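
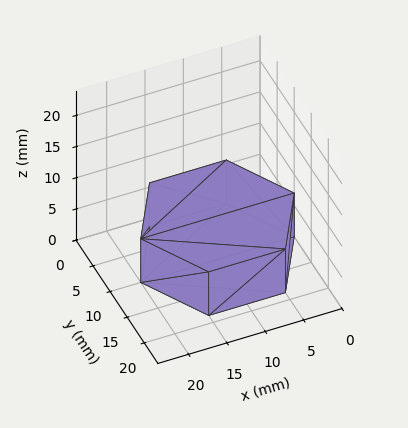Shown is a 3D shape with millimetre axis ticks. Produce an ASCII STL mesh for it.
Reading the render: the shape is a regular 6-sided prism (a cylinder approximated with 6 flat sides), circumscribed radius ≈ 10 mm, height ≈ 7 mm (dimensions read to the nearest mm from the axis ticks). For the STL, each face is triangulated and given an outward normal.

solid part
  facet normal 0.0000 0.0000 -1.0000
    outer loop
      vertex 5.000 18.660 0.000
      vertex 15.000 18.660 0.000
      vertex 20.000 10.000 0.000
    endloop
  endfacet
  facet normal 0.0000 0.0000 -1.0000
    outer loop
      vertex 0.000 10.000 0.000
      vertex 5.000 18.660 0.000
      vertex 20.000 10.000 0.000
    endloop
  endfacet
  facet normal 0.0000 0.0000 -1.0000
    outer loop
      vertex 5.000 1.340 0.000
      vertex 0.000 10.000 0.000
      vertex 20.000 10.000 0.000
    endloop
  endfacet
  facet normal 0.0000 0.0000 -1.0000
    outer loop
      vertex 15.000 1.340 0.000
      vertex 5.000 1.340 0.000
      vertex 20.000 10.000 0.000
    endloop
  endfacet
  facet normal 0.0000 0.0000 1.0000
    outer loop
      vertex 20.000 10.000 7.000
      vertex 15.000 18.660 7.000
      vertex 5.000 18.660 7.000
    endloop
  endfacet
  facet normal 0.0000 0.0000 1.0000
    outer loop
      vertex 20.000 10.000 7.000
      vertex 5.000 18.660 7.000
      vertex 0.000 10.000 7.000
    endloop
  endfacet
  facet normal 0.0000 0.0000 1.0000
    outer loop
      vertex 20.000 10.000 7.000
      vertex 0.000 10.000 7.000
      vertex 5.000 1.340 7.000
    endloop
  endfacet
  facet normal 0.0000 0.0000 1.0000
    outer loop
      vertex 20.000 10.000 7.000
      vertex 5.000 1.340 7.000
      vertex 15.000 1.340 7.000
    endloop
  endfacet
  facet normal 0.8660 0.5000 0.0000
    outer loop
      vertex 20.000 10.000 0.000
      vertex 15.000 18.660 0.000
      vertex 15.000 18.660 7.000
    endloop
  endfacet
  facet normal 0.8660 0.5000 0.0000
    outer loop
      vertex 20.000 10.000 0.000
      vertex 15.000 18.660 7.000
      vertex 20.000 10.000 7.000
    endloop
  endfacet
  facet normal 0.0000 1.0000 0.0000
    outer loop
      vertex 15.000 18.660 0.000
      vertex 5.000 18.660 0.000
      vertex 5.000 18.660 7.000
    endloop
  endfacet
  facet normal 0.0000 1.0000 0.0000
    outer loop
      vertex 15.000 18.660 0.000
      vertex 5.000 18.660 7.000
      vertex 15.000 18.660 7.000
    endloop
  endfacet
  facet normal -0.8660 0.5000 0.0000
    outer loop
      vertex 5.000 18.660 0.000
      vertex 0.000 10.000 0.000
      vertex 0.000 10.000 7.000
    endloop
  endfacet
  facet normal -0.8660 0.5000 0.0000
    outer loop
      vertex 5.000 18.660 0.000
      vertex 0.000 10.000 7.000
      vertex 5.000 18.660 7.000
    endloop
  endfacet
  facet normal -0.8660 -0.5000 0.0000
    outer loop
      vertex 0.000 10.000 0.000
      vertex 5.000 1.340 0.000
      vertex 5.000 1.340 7.000
    endloop
  endfacet
  facet normal -0.8660 -0.5000 0.0000
    outer loop
      vertex 0.000 10.000 0.000
      vertex 5.000 1.340 7.000
      vertex 0.000 10.000 7.000
    endloop
  endfacet
  facet normal 0.0000 -1.0000 0.0000
    outer loop
      vertex 5.000 1.340 0.000
      vertex 15.000 1.340 0.000
      vertex 15.000 1.340 7.000
    endloop
  endfacet
  facet normal 0.0000 -1.0000 0.0000
    outer loop
      vertex 5.000 1.340 0.000
      vertex 15.000 1.340 7.000
      vertex 5.000 1.340 7.000
    endloop
  endfacet
  facet normal 0.8660 -0.5000 0.0000
    outer loop
      vertex 15.000 1.340 0.000
      vertex 20.000 10.000 0.000
      vertex 20.000 10.000 7.000
    endloop
  endfacet
  facet normal 0.8660 -0.5000 0.0000
    outer loop
      vertex 15.000 1.340 0.000
      vertex 20.000 10.000 7.000
      vertex 15.000 1.340 7.000
    endloop
  endfacet
endsolid part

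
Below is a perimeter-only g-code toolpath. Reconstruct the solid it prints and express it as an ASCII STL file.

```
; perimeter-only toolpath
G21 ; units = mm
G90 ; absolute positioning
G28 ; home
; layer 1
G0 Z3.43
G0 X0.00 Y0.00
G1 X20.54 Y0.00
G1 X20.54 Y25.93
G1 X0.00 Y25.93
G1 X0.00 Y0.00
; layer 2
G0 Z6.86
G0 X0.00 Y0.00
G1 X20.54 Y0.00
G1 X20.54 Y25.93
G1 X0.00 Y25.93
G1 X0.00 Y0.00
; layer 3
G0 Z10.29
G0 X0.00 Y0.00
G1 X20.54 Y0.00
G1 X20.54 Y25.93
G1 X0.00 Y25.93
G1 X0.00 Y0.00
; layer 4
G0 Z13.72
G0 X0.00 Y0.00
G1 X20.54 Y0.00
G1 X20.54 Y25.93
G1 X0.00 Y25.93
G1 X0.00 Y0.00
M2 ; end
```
solid part
  facet normal 0.0000 0.0000 -1.0000
    outer loop
      vertex 20.54 25.93 0.00
      vertex 20.54 0.00 0.00
      vertex 0.00 0.00 0.00
    endloop
  endfacet
  facet normal 0.0000 0.0000 -1.0000
    outer loop
      vertex 0.00 25.93 0.00
      vertex 20.54 25.93 0.00
      vertex 0.00 0.00 0.00
    endloop
  endfacet
  facet normal 0.0000 0.0000 1.0000
    outer loop
      vertex 0.00 0.00 13.72
      vertex 20.54 0.00 13.72
      vertex 20.54 25.93 13.72
    endloop
  endfacet
  facet normal 0.0000 0.0000 1.0000
    outer loop
      vertex 0.00 0.00 13.72
      vertex 20.54 25.93 13.72
      vertex 0.00 25.93 13.72
    endloop
  endfacet
  facet normal 0.0000 -1.0000 0.0000
    outer loop
      vertex 0.00 0.00 0.00
      vertex 20.54 0.00 0.00
      vertex 20.54 0.00 13.72
    endloop
  endfacet
  facet normal 0.0000 -1.0000 0.0000
    outer loop
      vertex 0.00 0.00 0.00
      vertex 20.54 0.00 13.72
      vertex 0.00 0.00 13.72
    endloop
  endfacet
  facet normal 0.0000 1.0000 0.0000
    outer loop
      vertex 20.54 25.93 13.72
      vertex 20.54 25.93 0.00
      vertex 0.00 25.93 0.00
    endloop
  endfacet
  facet normal 0.0000 1.0000 0.0000
    outer loop
      vertex 0.00 25.93 13.72
      vertex 20.54 25.93 13.72
      vertex 0.00 25.93 0.00
    endloop
  endfacet
  facet normal -1.0000 0.0000 0.0000
    outer loop
      vertex 0.00 25.93 13.72
      vertex 0.00 25.93 0.00
      vertex 0.00 0.00 0.00
    endloop
  endfacet
  facet normal -1.0000 0.0000 0.0000
    outer loop
      vertex 0.00 0.00 13.72
      vertex 0.00 25.93 13.72
      vertex 0.00 0.00 0.00
    endloop
  endfacet
  facet normal 1.0000 0.0000 0.0000
    outer loop
      vertex 20.54 0.00 0.00
      vertex 20.54 25.93 0.00
      vertex 20.54 25.93 13.72
    endloop
  endfacet
  facet normal 1.0000 0.0000 0.0000
    outer loop
      vertex 20.54 0.00 0.00
      vertex 20.54 25.93 13.72
      vertex 20.54 0.00 13.72
    endloop
  endfacet
endsolid part

The G0 Z moves step by Δz≈3.43 mm. Every layer's G1 loop is the same polygon, so the solid is a straight extrusion of it from z=0 to z≈13.7. Closing with flat bottom and top caps and triangulating gives 12 facets — a rectangular box, roughly 20.5 × 25.9 mm footprint and 13.7 mm tall.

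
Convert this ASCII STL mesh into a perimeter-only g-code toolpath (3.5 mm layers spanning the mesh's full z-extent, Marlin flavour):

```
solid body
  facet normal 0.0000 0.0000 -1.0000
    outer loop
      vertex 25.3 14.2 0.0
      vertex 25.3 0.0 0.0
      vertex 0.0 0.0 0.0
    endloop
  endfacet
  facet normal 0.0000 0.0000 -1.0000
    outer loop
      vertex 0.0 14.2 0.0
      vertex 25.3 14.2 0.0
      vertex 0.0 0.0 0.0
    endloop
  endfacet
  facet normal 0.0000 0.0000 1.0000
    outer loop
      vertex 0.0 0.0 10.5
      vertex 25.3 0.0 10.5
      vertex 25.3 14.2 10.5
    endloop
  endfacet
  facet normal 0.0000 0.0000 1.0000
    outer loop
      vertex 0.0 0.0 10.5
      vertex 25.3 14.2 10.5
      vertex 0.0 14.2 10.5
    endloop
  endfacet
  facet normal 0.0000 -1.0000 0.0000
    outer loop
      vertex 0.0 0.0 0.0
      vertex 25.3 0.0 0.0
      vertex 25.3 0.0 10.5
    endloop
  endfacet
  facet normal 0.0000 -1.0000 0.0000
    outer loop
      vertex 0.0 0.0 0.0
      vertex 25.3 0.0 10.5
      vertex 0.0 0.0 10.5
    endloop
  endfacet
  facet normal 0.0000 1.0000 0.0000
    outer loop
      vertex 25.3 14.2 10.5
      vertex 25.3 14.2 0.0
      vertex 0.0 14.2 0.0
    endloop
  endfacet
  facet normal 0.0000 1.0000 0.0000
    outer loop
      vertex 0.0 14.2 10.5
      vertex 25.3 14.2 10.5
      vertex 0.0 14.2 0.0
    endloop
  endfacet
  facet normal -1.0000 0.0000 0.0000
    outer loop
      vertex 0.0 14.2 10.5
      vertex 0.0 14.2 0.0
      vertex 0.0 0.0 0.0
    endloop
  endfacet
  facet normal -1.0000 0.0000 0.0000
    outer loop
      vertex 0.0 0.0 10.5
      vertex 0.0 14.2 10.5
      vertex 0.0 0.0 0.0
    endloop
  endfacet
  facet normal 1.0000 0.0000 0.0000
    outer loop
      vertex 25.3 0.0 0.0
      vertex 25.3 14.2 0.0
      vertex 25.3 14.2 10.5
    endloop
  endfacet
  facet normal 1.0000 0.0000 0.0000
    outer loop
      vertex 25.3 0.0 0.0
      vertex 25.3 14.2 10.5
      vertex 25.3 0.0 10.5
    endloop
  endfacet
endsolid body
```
; perimeter-only toolpath
G21 ; units = mm
G90 ; absolute positioning
G28 ; home
; layer 1
G0 Z3.5
G0 X0.0 Y0.0
G1 X25.3 Y0.0
G1 X25.3 Y14.2
G1 X0.0 Y14.2
G1 X0.0 Y0.0
; layer 2
G0 Z7.0
G0 X0.0 Y0.0
G1 X25.3 Y0.0
G1 X25.3 Y14.2
G1 X0.0 Y14.2
G1 X0.0 Y0.0
; layer 3
G0 Z10.5
G0 X0.0 Y0.0
G1 X25.3 Y0.0
G1 X25.3 Y14.2
G1 X0.0 Y14.2
G1 X0.0 Y0.0
M2 ; end

The solid is a rectangular box, roughly 25.3 × 14.2 mm footprint and 10.5 mm tall. Slicing at Δz = 3.5 mm — 3 equal slices spanning the solid's height, so layer i sits at z = i·h/3 — gives 3 non-empty perimeters. Each is a 4-segment closed polygon; G0 lifts to the layer z and rapids to the start vertex, then G1 traces the edges.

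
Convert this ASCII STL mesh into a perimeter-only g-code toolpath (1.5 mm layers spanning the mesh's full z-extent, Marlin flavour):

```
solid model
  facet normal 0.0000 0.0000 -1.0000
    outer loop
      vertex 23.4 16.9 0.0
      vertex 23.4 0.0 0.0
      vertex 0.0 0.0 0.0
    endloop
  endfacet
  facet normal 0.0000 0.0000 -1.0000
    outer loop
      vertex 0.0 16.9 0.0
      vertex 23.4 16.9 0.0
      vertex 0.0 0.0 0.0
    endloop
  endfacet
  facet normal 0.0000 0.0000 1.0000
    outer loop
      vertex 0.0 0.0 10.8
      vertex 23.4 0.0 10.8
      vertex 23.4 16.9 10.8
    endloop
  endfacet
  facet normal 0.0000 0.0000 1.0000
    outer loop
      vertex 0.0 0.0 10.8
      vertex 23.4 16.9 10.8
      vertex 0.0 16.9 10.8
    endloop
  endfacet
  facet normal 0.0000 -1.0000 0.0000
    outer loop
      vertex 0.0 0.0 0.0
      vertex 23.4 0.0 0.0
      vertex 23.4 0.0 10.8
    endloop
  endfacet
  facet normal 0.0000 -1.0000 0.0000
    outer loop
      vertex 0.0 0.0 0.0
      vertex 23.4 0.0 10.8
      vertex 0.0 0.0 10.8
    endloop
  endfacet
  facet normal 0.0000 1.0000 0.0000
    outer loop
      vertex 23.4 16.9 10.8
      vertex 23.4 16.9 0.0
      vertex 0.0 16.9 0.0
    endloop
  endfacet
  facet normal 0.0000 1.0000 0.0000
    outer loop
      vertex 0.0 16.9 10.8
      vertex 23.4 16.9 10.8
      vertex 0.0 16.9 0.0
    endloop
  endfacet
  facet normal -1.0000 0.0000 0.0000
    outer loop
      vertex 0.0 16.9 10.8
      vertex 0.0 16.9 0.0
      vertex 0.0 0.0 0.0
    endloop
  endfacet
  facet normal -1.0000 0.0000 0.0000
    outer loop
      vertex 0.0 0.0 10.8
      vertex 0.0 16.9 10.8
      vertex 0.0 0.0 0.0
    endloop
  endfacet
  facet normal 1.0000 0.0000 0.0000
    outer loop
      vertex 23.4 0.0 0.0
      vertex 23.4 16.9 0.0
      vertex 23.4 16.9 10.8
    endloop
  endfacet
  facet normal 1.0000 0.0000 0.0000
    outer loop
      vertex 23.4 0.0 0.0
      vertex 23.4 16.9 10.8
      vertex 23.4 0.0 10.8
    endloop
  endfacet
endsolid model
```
; perimeter-only toolpath
G21 ; units = mm
G90 ; absolute positioning
G28 ; home
; layer 1
G0 Z1.5
G0 X0.0 Y0.0
G1 X23.4 Y0.0
G1 X23.4 Y16.9
G1 X0.0 Y16.9
G1 X0.0 Y0.0
; layer 2
G0 Z3.1
G0 X0.0 Y0.0
G1 X23.4 Y0.0
G1 X23.4 Y16.9
G1 X0.0 Y16.9
G1 X0.0 Y0.0
; layer 3
G0 Z4.6
G0 X0.0 Y0.0
G1 X23.4 Y0.0
G1 X23.4 Y16.9
G1 X0.0 Y16.9
G1 X0.0 Y0.0
; layer 4
G0 Z6.2
G0 X0.0 Y0.0
G1 X23.4 Y0.0
G1 X23.4 Y16.9
G1 X0.0 Y16.9
G1 X0.0 Y0.0
; layer 5
G0 Z7.7
G0 X0.0 Y0.0
G1 X23.4 Y0.0
G1 X23.4 Y16.9
G1 X0.0 Y16.9
G1 X0.0 Y0.0
; layer 6
G0 Z9.3
G0 X0.0 Y0.0
G1 X23.4 Y0.0
G1 X23.4 Y16.9
G1 X0.0 Y16.9
G1 X0.0 Y0.0
; layer 7
G0 Z10.8
G0 X0.0 Y0.0
G1 X23.4 Y0.0
G1 X23.4 Y16.9
G1 X0.0 Y16.9
G1 X0.0 Y0.0
M2 ; end

The solid is a rectangular box, roughly 23.4 × 16.9 mm footprint and 10.8 mm tall. Slicing at Δz = 1.5 mm — 7 equal slices spanning the solid's height, so layer i sits at z = i·h/7 — gives 7 non-empty perimeters. Each is a 4-segment closed polygon; G0 lifts to the layer z and rapids to the start vertex, then G1 traces the edges.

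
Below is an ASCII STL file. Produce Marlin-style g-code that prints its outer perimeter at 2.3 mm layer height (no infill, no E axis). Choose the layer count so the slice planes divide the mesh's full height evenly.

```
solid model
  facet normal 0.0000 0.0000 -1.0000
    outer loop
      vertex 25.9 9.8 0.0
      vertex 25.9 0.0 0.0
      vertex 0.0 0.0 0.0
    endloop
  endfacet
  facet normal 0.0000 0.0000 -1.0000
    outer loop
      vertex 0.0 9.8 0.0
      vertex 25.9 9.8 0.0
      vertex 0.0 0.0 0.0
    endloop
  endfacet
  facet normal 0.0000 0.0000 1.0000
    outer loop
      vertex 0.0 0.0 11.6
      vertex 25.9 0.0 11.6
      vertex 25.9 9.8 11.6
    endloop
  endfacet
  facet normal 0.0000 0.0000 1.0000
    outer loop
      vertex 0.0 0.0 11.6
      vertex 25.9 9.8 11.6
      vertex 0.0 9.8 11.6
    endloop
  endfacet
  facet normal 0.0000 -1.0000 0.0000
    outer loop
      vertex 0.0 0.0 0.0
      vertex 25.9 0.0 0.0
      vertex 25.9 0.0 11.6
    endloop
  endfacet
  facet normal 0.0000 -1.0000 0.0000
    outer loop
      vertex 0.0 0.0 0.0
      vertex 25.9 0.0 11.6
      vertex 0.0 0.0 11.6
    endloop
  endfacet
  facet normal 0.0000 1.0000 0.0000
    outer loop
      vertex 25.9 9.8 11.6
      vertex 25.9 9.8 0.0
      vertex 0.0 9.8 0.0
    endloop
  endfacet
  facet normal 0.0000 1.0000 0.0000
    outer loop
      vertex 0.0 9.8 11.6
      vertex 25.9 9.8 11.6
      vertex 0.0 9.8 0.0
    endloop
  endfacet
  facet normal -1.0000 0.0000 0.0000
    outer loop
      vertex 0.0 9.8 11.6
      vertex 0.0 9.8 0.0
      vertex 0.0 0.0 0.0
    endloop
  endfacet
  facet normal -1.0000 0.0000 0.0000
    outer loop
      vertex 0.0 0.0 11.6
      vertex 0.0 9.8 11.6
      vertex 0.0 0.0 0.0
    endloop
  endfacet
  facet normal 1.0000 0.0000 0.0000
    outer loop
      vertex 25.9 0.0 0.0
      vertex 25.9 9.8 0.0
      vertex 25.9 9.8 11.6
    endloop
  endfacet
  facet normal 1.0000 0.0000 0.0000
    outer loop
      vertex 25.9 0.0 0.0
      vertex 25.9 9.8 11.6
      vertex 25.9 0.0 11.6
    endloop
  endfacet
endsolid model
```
; perimeter-only toolpath
G21 ; units = mm
G90 ; absolute positioning
G28 ; home
; layer 1
G0 Z2.3
G0 X0.0 Y0.0
G1 X25.9 Y0.0
G1 X25.9 Y9.8
G1 X0.0 Y9.8
G1 X0.0 Y0.0
; layer 2
G0 Z4.6
G0 X0.0 Y0.0
G1 X25.9 Y0.0
G1 X25.9 Y9.8
G1 X0.0 Y9.8
G1 X0.0 Y0.0
; layer 3
G0 Z7.0
G0 X0.0 Y0.0
G1 X25.9 Y0.0
G1 X25.9 Y9.8
G1 X0.0 Y9.8
G1 X0.0 Y0.0
; layer 4
G0 Z9.3
G0 X0.0 Y0.0
G1 X25.9 Y0.0
G1 X25.9 Y9.8
G1 X0.0 Y9.8
G1 X0.0 Y0.0
; layer 5
G0 Z11.6
G0 X0.0 Y0.0
G1 X25.9 Y0.0
G1 X25.9 Y9.8
G1 X0.0 Y9.8
G1 X0.0 Y0.0
M2 ; end

The solid is a rectangular box, roughly 25.9 × 9.8 mm footprint and 11.6 mm tall. Slicing at Δz = 2.3 mm — 5 equal slices spanning the solid's height, so layer i sits at z = i·h/5 — gives 5 non-empty perimeters. Each is a 4-segment closed polygon; G0 lifts to the layer z and rapids to the start vertex, then G1 traces the edges.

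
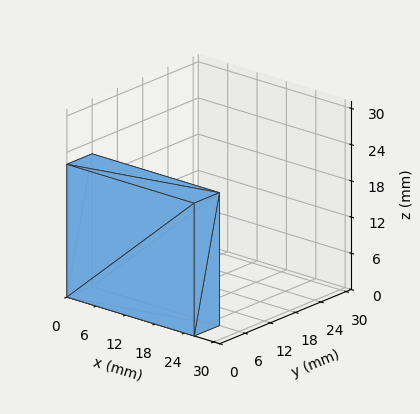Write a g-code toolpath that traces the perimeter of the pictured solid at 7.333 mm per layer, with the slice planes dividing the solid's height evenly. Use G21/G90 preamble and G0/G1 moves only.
Reading the render: the shape is a rectangular box, roughly 26 × 6 mm footprint and 22 mm tall (dimensions read to the nearest mm from the axis ticks). For the g-code, the solid's height is divided into equal slices at the stated Δz and each level perimeter traced with G1 moves after a G0 lift.

; perimeter-only toolpath
G21 ; units = mm
G90 ; absolute positioning
G28 ; home
; layer 1
G0 Z7.333
G0 X0.000 Y0.000
G1 X26.000 Y0.000
G1 X26.000 Y6.000
G1 X0.000 Y6.000
G1 X0.000 Y0.000
; layer 2
G0 Z14.667
G0 X0.000 Y0.000
G1 X26.000 Y0.000
G1 X26.000 Y6.000
G1 X0.000 Y6.000
G1 X0.000 Y0.000
; layer 3
G0 Z22.000
G0 X0.000 Y0.000
G1 X26.000 Y0.000
G1 X26.000 Y6.000
G1 X0.000 Y6.000
G1 X0.000 Y0.000
M2 ; end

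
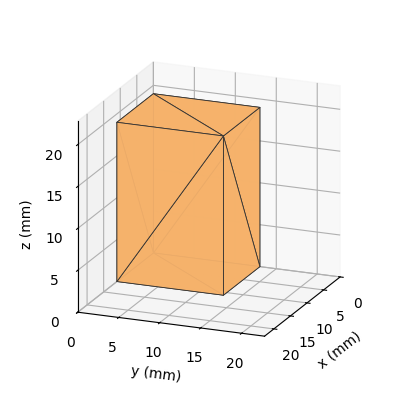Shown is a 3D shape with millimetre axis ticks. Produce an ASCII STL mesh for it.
Reading the render: the shape is a rectangular box, roughly 11 × 13 mm footprint and 19 mm tall (dimensions read to the nearest mm from the axis ticks). For the STL, each face is triangulated and given an outward normal.

solid part
  facet normal 0.0000 0.0000 -1.0000
    outer loop
      vertex 11.0 13.0 0.0
      vertex 11.0 0.0 0.0
      vertex 0.0 0.0 0.0
    endloop
  endfacet
  facet normal 0.0000 0.0000 -1.0000
    outer loop
      vertex 0.0 13.0 0.0
      vertex 11.0 13.0 0.0
      vertex 0.0 0.0 0.0
    endloop
  endfacet
  facet normal 0.0000 0.0000 1.0000
    outer loop
      vertex 0.0 0.0 19.0
      vertex 11.0 0.0 19.0
      vertex 11.0 13.0 19.0
    endloop
  endfacet
  facet normal 0.0000 0.0000 1.0000
    outer loop
      vertex 0.0 0.0 19.0
      vertex 11.0 13.0 19.0
      vertex 0.0 13.0 19.0
    endloop
  endfacet
  facet normal 0.0000 -1.0000 0.0000
    outer loop
      vertex 0.0 0.0 0.0
      vertex 11.0 0.0 0.0
      vertex 11.0 0.0 19.0
    endloop
  endfacet
  facet normal 0.0000 -1.0000 0.0000
    outer loop
      vertex 0.0 0.0 0.0
      vertex 11.0 0.0 19.0
      vertex 0.0 0.0 19.0
    endloop
  endfacet
  facet normal 0.0000 1.0000 0.0000
    outer loop
      vertex 11.0 13.0 19.0
      vertex 11.0 13.0 0.0
      vertex 0.0 13.0 0.0
    endloop
  endfacet
  facet normal 0.0000 1.0000 0.0000
    outer loop
      vertex 0.0 13.0 19.0
      vertex 11.0 13.0 19.0
      vertex 0.0 13.0 0.0
    endloop
  endfacet
  facet normal -1.0000 0.0000 0.0000
    outer loop
      vertex 0.0 13.0 19.0
      vertex 0.0 13.0 0.0
      vertex 0.0 0.0 0.0
    endloop
  endfacet
  facet normal -1.0000 0.0000 0.0000
    outer loop
      vertex 0.0 0.0 19.0
      vertex 0.0 13.0 19.0
      vertex 0.0 0.0 0.0
    endloop
  endfacet
  facet normal 1.0000 0.0000 0.0000
    outer loop
      vertex 11.0 0.0 0.0
      vertex 11.0 13.0 0.0
      vertex 11.0 13.0 19.0
    endloop
  endfacet
  facet normal 1.0000 0.0000 0.0000
    outer loop
      vertex 11.0 0.0 0.0
      vertex 11.0 13.0 19.0
      vertex 11.0 0.0 19.0
    endloop
  endfacet
endsolid part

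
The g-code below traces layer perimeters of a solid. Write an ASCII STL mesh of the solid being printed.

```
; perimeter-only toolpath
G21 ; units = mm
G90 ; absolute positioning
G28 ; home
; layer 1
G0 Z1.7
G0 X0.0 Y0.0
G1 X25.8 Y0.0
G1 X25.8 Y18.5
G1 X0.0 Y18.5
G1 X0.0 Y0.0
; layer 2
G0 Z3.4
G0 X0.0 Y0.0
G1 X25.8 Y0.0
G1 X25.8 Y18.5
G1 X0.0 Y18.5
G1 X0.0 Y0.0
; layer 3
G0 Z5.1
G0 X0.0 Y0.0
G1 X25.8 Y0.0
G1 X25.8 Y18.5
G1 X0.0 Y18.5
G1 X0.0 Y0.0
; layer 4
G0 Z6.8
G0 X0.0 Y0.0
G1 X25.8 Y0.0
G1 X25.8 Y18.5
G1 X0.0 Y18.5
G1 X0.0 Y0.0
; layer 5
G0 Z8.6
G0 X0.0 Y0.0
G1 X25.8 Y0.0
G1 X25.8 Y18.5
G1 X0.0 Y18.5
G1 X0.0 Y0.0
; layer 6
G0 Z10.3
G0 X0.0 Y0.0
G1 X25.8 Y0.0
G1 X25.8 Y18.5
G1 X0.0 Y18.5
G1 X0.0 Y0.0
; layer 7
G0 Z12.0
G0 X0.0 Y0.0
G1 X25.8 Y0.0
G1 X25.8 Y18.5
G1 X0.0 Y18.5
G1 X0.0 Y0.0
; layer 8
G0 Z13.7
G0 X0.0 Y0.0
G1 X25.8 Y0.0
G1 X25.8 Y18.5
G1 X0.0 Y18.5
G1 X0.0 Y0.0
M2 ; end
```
solid part
  facet normal 0.0000 0.0000 -1.0000
    outer loop
      vertex 25.8 18.5 0.0
      vertex 25.8 0.0 0.0
      vertex 0.0 0.0 0.0
    endloop
  endfacet
  facet normal 0.0000 0.0000 -1.0000
    outer loop
      vertex 0.0 18.5 0.0
      vertex 25.8 18.5 0.0
      vertex 0.0 0.0 0.0
    endloop
  endfacet
  facet normal 0.0000 0.0000 1.0000
    outer loop
      vertex 0.0 0.0 13.7
      vertex 25.8 0.0 13.7
      vertex 25.8 18.5 13.7
    endloop
  endfacet
  facet normal 0.0000 0.0000 1.0000
    outer loop
      vertex 0.0 0.0 13.7
      vertex 25.8 18.5 13.7
      vertex 0.0 18.5 13.7
    endloop
  endfacet
  facet normal 0.0000 -1.0000 0.0000
    outer loop
      vertex 0.0 0.0 0.0
      vertex 25.8 0.0 0.0
      vertex 25.8 0.0 13.7
    endloop
  endfacet
  facet normal 0.0000 -1.0000 0.0000
    outer loop
      vertex 0.0 0.0 0.0
      vertex 25.8 0.0 13.7
      vertex 0.0 0.0 13.7
    endloop
  endfacet
  facet normal 0.0000 1.0000 0.0000
    outer loop
      vertex 25.8 18.5 13.7
      vertex 25.8 18.5 0.0
      vertex 0.0 18.5 0.0
    endloop
  endfacet
  facet normal 0.0000 1.0000 0.0000
    outer loop
      vertex 0.0 18.5 13.7
      vertex 25.8 18.5 13.7
      vertex 0.0 18.5 0.0
    endloop
  endfacet
  facet normal -1.0000 0.0000 0.0000
    outer loop
      vertex 0.0 18.5 13.7
      vertex 0.0 18.5 0.0
      vertex 0.0 0.0 0.0
    endloop
  endfacet
  facet normal -1.0000 0.0000 0.0000
    outer loop
      vertex 0.0 0.0 13.7
      vertex 0.0 18.5 13.7
      vertex 0.0 0.0 0.0
    endloop
  endfacet
  facet normal 1.0000 0.0000 0.0000
    outer loop
      vertex 25.8 0.0 0.0
      vertex 25.8 18.5 0.0
      vertex 25.8 18.5 13.7
    endloop
  endfacet
  facet normal 1.0000 0.0000 0.0000
    outer loop
      vertex 25.8 0.0 0.0
      vertex 25.8 18.5 13.7
      vertex 25.8 0.0 13.7
    endloop
  endfacet
endsolid part

The G0 Z moves step by Δz≈1.7 mm. Every layer's G1 loop is the same polygon, so the solid is a straight extrusion of it from z=0 to z≈13.7. Closing with flat bottom and top caps and triangulating gives 12 facets — a rectangular box, roughly 25.8 × 18.5 mm footprint and 13.7 mm tall.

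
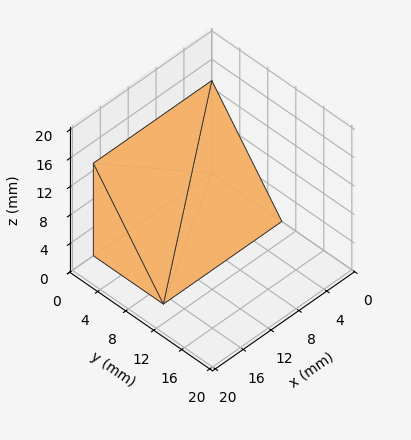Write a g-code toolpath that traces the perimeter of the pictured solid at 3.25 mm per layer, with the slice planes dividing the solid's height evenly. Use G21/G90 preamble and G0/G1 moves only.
Reading the render: the shape is a wedge (ramp): 17 × 10 mm base, rising to 13 mm along the y=0 edge and sloping linearly to z=0 at y=10 (dimensions read to the nearest mm from the axis ticks). For the g-code, the solid's height is divided into equal slices at the stated Δz and each level perimeter traced with G1 moves after a G0 lift.

; perimeter-only toolpath
G21 ; units = mm
G90 ; absolute positioning
G28 ; home
; layer 1
G0 Z3.25
G0 X0.00 Y0.00
G1 X17.00 Y0.00
G1 X17.00 Y7.50
G1 X0.00 Y7.50
G1 X0.00 Y0.00
; layer 2
G0 Z6.50
G0 X0.00 Y0.00
G1 X17.00 Y0.00
G1 X17.00 Y5.00
G1 X0.00 Y5.00
G1 X0.00 Y0.00
; layer 3
G0 Z9.75
G0 X0.00 Y0.00
G1 X17.00 Y0.00
G1 X17.00 Y2.50
G1 X0.00 Y2.50
G1 X0.00 Y0.00
M2 ; end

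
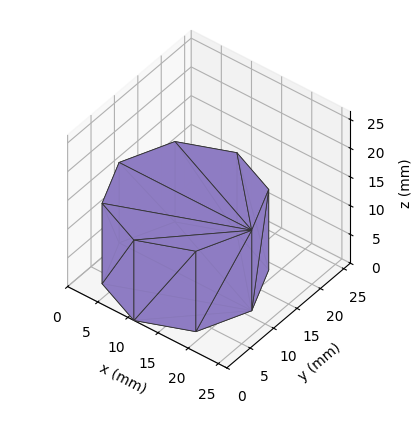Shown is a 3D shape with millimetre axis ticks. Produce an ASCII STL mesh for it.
Reading the render: the shape is a regular 8-sided prism (a cylinder approximated with 8 flat sides), circumscribed radius ≈ 11 mm, height ≈ 14 mm (dimensions read to the nearest mm from the axis ticks). For the STL, each face is triangulated and given an outward normal.

solid part
  facet normal 0.0000 0.0000 -1.0000
    outer loop
      vertex 11.000 22.000 0.000
      vertex 18.778 18.778 0.000
      vertex 22.000 11.000 0.000
    endloop
  endfacet
  facet normal 0.0000 0.0000 -1.0000
    outer loop
      vertex 3.222 18.778 0.000
      vertex 11.000 22.000 0.000
      vertex 22.000 11.000 0.000
    endloop
  endfacet
  facet normal 0.0000 0.0000 -1.0000
    outer loop
      vertex 0.000 11.000 0.000
      vertex 3.222 18.778 0.000
      vertex 22.000 11.000 0.000
    endloop
  endfacet
  facet normal 0.0000 0.0000 -1.0000
    outer loop
      vertex 3.222 3.222 0.000
      vertex 0.000 11.000 0.000
      vertex 22.000 11.000 0.000
    endloop
  endfacet
  facet normal 0.0000 0.0000 -1.0000
    outer loop
      vertex 11.000 0.000 0.000
      vertex 3.222 3.222 0.000
      vertex 22.000 11.000 0.000
    endloop
  endfacet
  facet normal 0.0000 0.0000 -1.0000
    outer loop
      vertex 18.778 3.222 0.000
      vertex 11.000 0.000 0.000
      vertex 22.000 11.000 0.000
    endloop
  endfacet
  facet normal 0.0000 0.0000 1.0000
    outer loop
      vertex 22.000 11.000 14.000
      vertex 18.778 18.778 14.000
      vertex 11.000 22.000 14.000
    endloop
  endfacet
  facet normal 0.0000 0.0000 1.0000
    outer loop
      vertex 22.000 11.000 14.000
      vertex 11.000 22.000 14.000
      vertex 3.222 18.778 14.000
    endloop
  endfacet
  facet normal 0.0000 0.0000 1.0000
    outer loop
      vertex 22.000 11.000 14.000
      vertex 3.222 18.778 14.000
      vertex 0.000 11.000 14.000
    endloop
  endfacet
  facet normal 0.0000 0.0000 1.0000
    outer loop
      vertex 22.000 11.000 14.000
      vertex 0.000 11.000 14.000
      vertex 3.222 3.222 14.000
    endloop
  endfacet
  facet normal 0.0000 0.0000 1.0000
    outer loop
      vertex 22.000 11.000 14.000
      vertex 3.222 3.222 14.000
      vertex 11.000 0.000 14.000
    endloop
  endfacet
  facet normal 0.0000 0.0000 1.0000
    outer loop
      vertex 22.000 11.000 14.000
      vertex 11.000 0.000 14.000
      vertex 18.778 3.222 14.000
    endloop
  endfacet
  facet normal 0.9239 0.3827 0.0000
    outer loop
      vertex 22.000 11.000 0.000
      vertex 18.778 18.778 0.000
      vertex 18.778 18.778 14.000
    endloop
  endfacet
  facet normal 0.9239 0.3827 0.0000
    outer loop
      vertex 22.000 11.000 0.000
      vertex 18.778 18.778 14.000
      vertex 22.000 11.000 14.000
    endloop
  endfacet
  facet normal 0.3827 0.9239 0.0000
    outer loop
      vertex 18.778 18.778 0.000
      vertex 11.000 22.000 0.000
      vertex 11.000 22.000 14.000
    endloop
  endfacet
  facet normal 0.3827 0.9239 0.0000
    outer loop
      vertex 18.778 18.778 0.000
      vertex 11.000 22.000 14.000
      vertex 18.778 18.778 14.000
    endloop
  endfacet
  facet normal -0.3827 0.9239 0.0000
    outer loop
      vertex 11.000 22.000 0.000
      vertex 3.222 18.778 0.000
      vertex 3.222 18.778 14.000
    endloop
  endfacet
  facet normal -0.3827 0.9239 0.0000
    outer loop
      vertex 11.000 22.000 0.000
      vertex 3.222 18.778 14.000
      vertex 11.000 22.000 14.000
    endloop
  endfacet
  facet normal -0.9239 0.3827 0.0000
    outer loop
      vertex 3.222 18.778 0.000
      vertex 0.000 11.000 0.000
      vertex 0.000 11.000 14.000
    endloop
  endfacet
  facet normal -0.9239 0.3827 0.0000
    outer loop
      vertex 3.222 18.778 0.000
      vertex 0.000 11.000 14.000
      vertex 3.222 18.778 14.000
    endloop
  endfacet
  facet normal -0.9239 -0.3827 0.0000
    outer loop
      vertex 0.000 11.000 0.000
      vertex 3.222 3.222 0.000
      vertex 3.222 3.222 14.000
    endloop
  endfacet
  facet normal -0.9239 -0.3827 0.0000
    outer loop
      vertex 0.000 11.000 0.000
      vertex 3.222 3.222 14.000
      vertex 0.000 11.000 14.000
    endloop
  endfacet
  facet normal -0.3827 -0.9239 0.0000
    outer loop
      vertex 3.222 3.222 0.000
      vertex 11.000 0.000 0.000
      vertex 11.000 0.000 14.000
    endloop
  endfacet
  facet normal -0.3827 -0.9239 0.0000
    outer loop
      vertex 3.222 3.222 0.000
      vertex 11.000 0.000 14.000
      vertex 3.222 3.222 14.000
    endloop
  endfacet
  facet normal 0.3827 -0.9239 0.0000
    outer loop
      vertex 11.000 0.000 0.000
      vertex 18.778 3.222 0.000
      vertex 18.778 3.222 14.000
    endloop
  endfacet
  facet normal 0.3827 -0.9239 0.0000
    outer loop
      vertex 11.000 0.000 0.000
      vertex 18.778 3.222 14.000
      vertex 11.000 0.000 14.000
    endloop
  endfacet
  facet normal 0.9239 -0.3827 0.0000
    outer loop
      vertex 18.778 3.222 0.000
      vertex 22.000 11.000 0.000
      vertex 22.000 11.000 14.000
    endloop
  endfacet
  facet normal 0.9239 -0.3827 0.0000
    outer loop
      vertex 18.778 3.222 0.000
      vertex 22.000 11.000 14.000
      vertex 18.778 3.222 14.000
    endloop
  endfacet
endsolid part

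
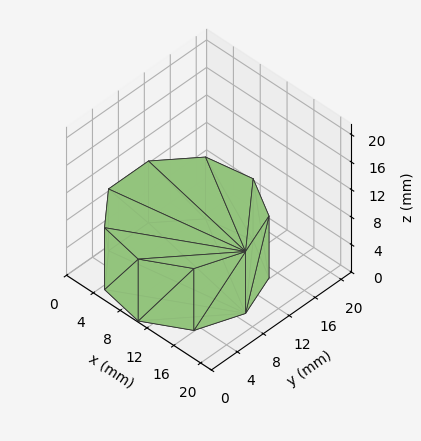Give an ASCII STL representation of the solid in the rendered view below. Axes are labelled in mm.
Reading the render: the shape is a regular 9-sided prism (a cylinder approximated with 9 flat sides), circumscribed radius ≈ 9 mm, height ≈ 9 mm (dimensions read to the nearest mm from the axis ticks). For the STL, each face is triangulated and given an outward normal.

solid part
  facet normal 0.0000 0.0000 -1.0000
    outer loop
      vertex 10.56 17.86 0.00
      vertex 15.89 14.79 0.00
      vertex 18.00 9.00 0.00
    endloop
  endfacet
  facet normal 0.0000 0.0000 -1.0000
    outer loop
      vertex 4.50 16.79 0.00
      vertex 10.56 17.86 0.00
      vertex 18.00 9.00 0.00
    endloop
  endfacet
  facet normal 0.0000 0.0000 -1.0000
    outer loop
      vertex 0.54 12.08 0.00
      vertex 4.50 16.79 0.00
      vertex 18.00 9.00 0.00
    endloop
  endfacet
  facet normal 0.0000 0.0000 -1.0000
    outer loop
      vertex 0.54 5.92 0.00
      vertex 0.54 12.08 0.00
      vertex 18.00 9.00 0.00
    endloop
  endfacet
  facet normal 0.0000 0.0000 -1.0000
    outer loop
      vertex 4.50 1.21 0.00
      vertex 0.54 5.92 0.00
      vertex 18.00 9.00 0.00
    endloop
  endfacet
  facet normal 0.0000 0.0000 -1.0000
    outer loop
      vertex 10.56 0.14 0.00
      vertex 4.50 1.21 0.00
      vertex 18.00 9.00 0.00
    endloop
  endfacet
  facet normal 0.0000 0.0000 -1.0000
    outer loop
      vertex 15.89 3.21 0.00
      vertex 10.56 0.14 0.00
      vertex 18.00 9.00 0.00
    endloop
  endfacet
  facet normal 0.0000 0.0000 1.0000
    outer loop
      vertex 18.00 9.00 9.00
      vertex 15.89 14.79 9.00
      vertex 10.56 17.86 9.00
    endloop
  endfacet
  facet normal 0.0000 0.0000 1.0000
    outer loop
      vertex 18.00 9.00 9.00
      vertex 10.56 17.86 9.00
      vertex 4.50 16.79 9.00
    endloop
  endfacet
  facet normal 0.0000 0.0000 1.0000
    outer loop
      vertex 18.00 9.00 9.00
      vertex 4.50 16.79 9.00
      vertex 0.54 12.08 9.00
    endloop
  endfacet
  facet normal 0.0000 0.0000 1.0000
    outer loop
      vertex 18.00 9.00 9.00
      vertex 0.54 12.08 9.00
      vertex 0.54 5.92 9.00
    endloop
  endfacet
  facet normal 0.0000 0.0000 1.0000
    outer loop
      vertex 18.00 9.00 9.00
      vertex 0.54 5.92 9.00
      vertex 4.50 1.21 9.00
    endloop
  endfacet
  facet normal 0.0000 0.0000 1.0000
    outer loop
      vertex 18.00 9.00 9.00
      vertex 4.50 1.21 9.00
      vertex 10.56 0.14 9.00
    endloop
  endfacet
  facet normal 0.0000 0.0000 1.0000
    outer loop
      vertex 18.00 9.00 9.00
      vertex 10.56 0.14 9.00
      vertex 15.89 3.21 9.00
    endloop
  endfacet
  facet normal 0.9396 0.3424 0.0000
    outer loop
      vertex 18.00 9.00 0.00
      vertex 15.89 14.79 0.00
      vertex 15.89 14.79 9.00
    endloop
  endfacet
  facet normal 0.9396 0.3424 0.0000
    outer loop
      vertex 18.00 9.00 0.00
      vertex 15.89 14.79 9.00
      vertex 18.00 9.00 9.00
    endloop
  endfacet
  facet normal 0.4991 0.8665 0.0000
    outer loop
      vertex 15.89 14.79 0.00
      vertex 10.56 17.86 0.00
      vertex 10.56 17.86 9.00
    endloop
  endfacet
  facet normal 0.4991 0.8665 0.0000
    outer loop
      vertex 15.89 14.79 0.00
      vertex 10.56 17.86 9.00
      vertex 15.89 14.79 9.00
    endloop
  endfacet
  facet normal -0.1739 0.9848 0.0000
    outer loop
      vertex 10.56 17.86 0.00
      vertex 4.50 16.79 0.00
      vertex 4.50 16.79 9.00
    endloop
  endfacet
  facet normal -0.1739 0.9848 0.0000
    outer loop
      vertex 10.56 17.86 0.00
      vertex 4.50 16.79 9.00
      vertex 10.56 17.86 9.00
    endloop
  endfacet
  facet normal -0.7654 0.6435 0.0000
    outer loop
      vertex 4.50 16.79 0.00
      vertex 0.54 12.08 0.00
      vertex 0.54 12.08 9.00
    endloop
  endfacet
  facet normal -0.7654 0.6435 0.0000
    outer loop
      vertex 4.50 16.79 0.00
      vertex 0.54 12.08 9.00
      vertex 4.50 16.79 9.00
    endloop
  endfacet
  facet normal -1.0000 0.0000 0.0000
    outer loop
      vertex 0.54 12.08 0.00
      vertex 0.54 5.92 0.00
      vertex 0.54 5.92 9.00
    endloop
  endfacet
  facet normal -1.0000 0.0000 0.0000
    outer loop
      vertex 0.54 12.08 0.00
      vertex 0.54 5.92 9.00
      vertex 0.54 12.08 9.00
    endloop
  endfacet
  facet normal -0.7654 -0.6435 0.0000
    outer loop
      vertex 0.54 5.92 0.00
      vertex 4.50 1.21 0.00
      vertex 4.50 1.21 9.00
    endloop
  endfacet
  facet normal -0.7654 -0.6435 0.0000
    outer loop
      vertex 0.54 5.92 0.00
      vertex 4.50 1.21 9.00
      vertex 0.54 5.92 9.00
    endloop
  endfacet
  facet normal -0.1739 -0.9848 0.0000
    outer loop
      vertex 4.50 1.21 0.00
      vertex 10.56 0.14 0.00
      vertex 10.56 0.14 9.00
    endloop
  endfacet
  facet normal -0.1739 -0.9848 0.0000
    outer loop
      vertex 4.50 1.21 0.00
      vertex 10.56 0.14 9.00
      vertex 4.50 1.21 9.00
    endloop
  endfacet
  facet normal 0.4991 -0.8665 0.0000
    outer loop
      vertex 10.56 0.14 0.00
      vertex 15.89 3.21 0.00
      vertex 15.89 3.21 9.00
    endloop
  endfacet
  facet normal 0.4991 -0.8665 0.0000
    outer loop
      vertex 10.56 0.14 0.00
      vertex 15.89 3.21 9.00
      vertex 10.56 0.14 9.00
    endloop
  endfacet
  facet normal 0.9396 -0.3424 0.0000
    outer loop
      vertex 15.89 3.21 0.00
      vertex 18.00 9.00 0.00
      vertex 18.00 9.00 9.00
    endloop
  endfacet
  facet normal 0.9396 -0.3424 0.0000
    outer loop
      vertex 15.89 3.21 0.00
      vertex 18.00 9.00 9.00
      vertex 15.89 3.21 9.00
    endloop
  endfacet
endsolid part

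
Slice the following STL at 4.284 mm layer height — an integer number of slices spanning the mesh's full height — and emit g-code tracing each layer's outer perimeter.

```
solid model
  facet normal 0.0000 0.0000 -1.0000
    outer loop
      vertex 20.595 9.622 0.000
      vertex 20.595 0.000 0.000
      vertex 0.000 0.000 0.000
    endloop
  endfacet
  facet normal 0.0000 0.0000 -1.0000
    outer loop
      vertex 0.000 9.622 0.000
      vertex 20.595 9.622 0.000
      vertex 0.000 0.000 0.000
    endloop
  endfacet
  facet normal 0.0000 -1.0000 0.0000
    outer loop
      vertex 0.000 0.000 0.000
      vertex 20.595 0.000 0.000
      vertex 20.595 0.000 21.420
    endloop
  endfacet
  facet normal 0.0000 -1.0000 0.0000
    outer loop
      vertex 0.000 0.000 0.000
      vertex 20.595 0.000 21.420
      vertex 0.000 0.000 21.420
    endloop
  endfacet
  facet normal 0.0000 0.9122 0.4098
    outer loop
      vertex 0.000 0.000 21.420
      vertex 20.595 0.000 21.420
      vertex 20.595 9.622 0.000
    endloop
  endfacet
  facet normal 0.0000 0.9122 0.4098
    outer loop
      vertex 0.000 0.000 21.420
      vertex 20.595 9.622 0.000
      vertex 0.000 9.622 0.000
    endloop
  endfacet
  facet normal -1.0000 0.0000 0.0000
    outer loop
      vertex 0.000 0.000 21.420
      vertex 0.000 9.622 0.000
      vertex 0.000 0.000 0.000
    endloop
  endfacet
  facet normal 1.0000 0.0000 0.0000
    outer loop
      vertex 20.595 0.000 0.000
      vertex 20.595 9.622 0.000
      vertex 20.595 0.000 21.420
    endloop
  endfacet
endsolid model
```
; perimeter-only toolpath
G21 ; units = mm
G90 ; absolute positioning
G28 ; home
; layer 1
G0 Z4.284
G0 X0.000 Y0.000
G1 X20.595 Y0.000
G1 X20.595 Y7.698
G1 X0.000 Y7.698
G1 X0.000 Y0.000
; layer 2
G0 Z8.568
G0 X0.000 Y0.000
G1 X20.595 Y0.000
G1 X20.595 Y5.773
G1 X0.000 Y5.773
G1 X0.000 Y0.000
; layer 3
G0 Z12.852
G0 X0.000 Y0.000
G1 X20.595 Y0.000
G1 X20.595 Y3.849
G1 X0.000 Y3.849
G1 X0.000 Y0.000
; layer 4
G0 Z17.136
G0 X0.000 Y0.000
G1 X20.595 Y0.000
G1 X20.595 Y1.924
G1 X0.000 Y1.924
G1 X0.000 Y0.000
M2 ; end

The solid is a wedge (ramp): 20.6 × 9.62 mm base, rising to 21.4 mm along the y=0 edge and sloping linearly to z=0 at y=9.62. Slicing at Δz = 4.284 mm — 5 equal slices spanning the solid's height, so layer i sits at z = i·h/5 — gives 4 non-empty perimeters. Each is a 4-segment closed polygon; G0 lifts to the layer z and rapids to the start vertex, then G1 traces the edges. The cross-section shrinks linearly with z (the slice at the apex is degenerate and omitted).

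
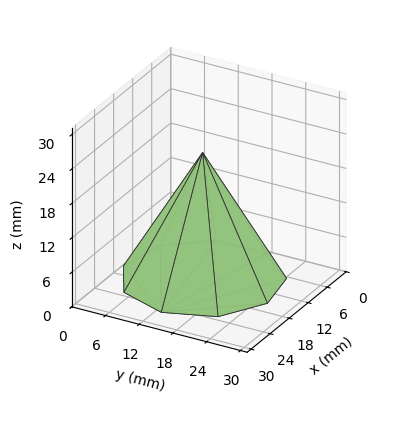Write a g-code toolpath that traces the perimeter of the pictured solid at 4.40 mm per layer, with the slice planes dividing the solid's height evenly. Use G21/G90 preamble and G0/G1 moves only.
Reading the render: the shape is a regular 9-sided pyramid, base circumscribed radius ≈ 13 mm, apex at z ≈ 22 mm (dimensions read to the nearest mm from the axis ticks). For the g-code, the solid's height is divided into equal slices at the stated Δz and each level perimeter traced with G1 moves after a G0 lift.

; perimeter-only toolpath
G21 ; units = mm
G90 ; absolute positioning
G28 ; home
; layer 1
G0 Z4.40
G0 X23.40 Y13.00
G1 X20.97 Y19.69
G1 X14.81 Y23.24
G1 X7.80 Y22.01
G1 X3.22 Y16.56
G1 X3.22 Y9.44
G1 X7.80 Y3.99
G1 X14.81 Y2.76
G1 X20.97 Y6.31
G1 X23.40 Y13.00
; layer 2
G0 Z8.80
G0 X20.80 Y13.00
G1 X18.98 Y18.02
G1 X14.36 Y20.68
G1 X9.10 Y19.76
G1 X5.67 Y15.67
G1 X5.67 Y10.33
G1 X9.10 Y6.24
G1 X14.36 Y5.32
G1 X18.98 Y7.98
G1 X20.80 Y13.00
; layer 3
G0 Z13.20
G0 X18.20 Y13.00
G1 X16.98 Y16.34
G1 X13.90 Y18.12
G1 X10.40 Y17.50
G1 X8.11 Y14.78
G1 X8.11 Y11.22
G1 X10.40 Y8.50
G1 X13.90 Y7.88
G1 X16.98 Y9.66
G1 X18.20 Y13.00
; layer 4
G0 Z17.60
G0 X15.60 Y13.00
G1 X14.99 Y14.67
G1 X13.45 Y15.56
G1 X11.70 Y15.25
G1 X10.56 Y13.89
G1 X10.56 Y12.11
G1 X11.70 Y10.75
G1 X13.45 Y10.44
G1 X14.99 Y11.33
G1 X15.60 Y13.00
M2 ; end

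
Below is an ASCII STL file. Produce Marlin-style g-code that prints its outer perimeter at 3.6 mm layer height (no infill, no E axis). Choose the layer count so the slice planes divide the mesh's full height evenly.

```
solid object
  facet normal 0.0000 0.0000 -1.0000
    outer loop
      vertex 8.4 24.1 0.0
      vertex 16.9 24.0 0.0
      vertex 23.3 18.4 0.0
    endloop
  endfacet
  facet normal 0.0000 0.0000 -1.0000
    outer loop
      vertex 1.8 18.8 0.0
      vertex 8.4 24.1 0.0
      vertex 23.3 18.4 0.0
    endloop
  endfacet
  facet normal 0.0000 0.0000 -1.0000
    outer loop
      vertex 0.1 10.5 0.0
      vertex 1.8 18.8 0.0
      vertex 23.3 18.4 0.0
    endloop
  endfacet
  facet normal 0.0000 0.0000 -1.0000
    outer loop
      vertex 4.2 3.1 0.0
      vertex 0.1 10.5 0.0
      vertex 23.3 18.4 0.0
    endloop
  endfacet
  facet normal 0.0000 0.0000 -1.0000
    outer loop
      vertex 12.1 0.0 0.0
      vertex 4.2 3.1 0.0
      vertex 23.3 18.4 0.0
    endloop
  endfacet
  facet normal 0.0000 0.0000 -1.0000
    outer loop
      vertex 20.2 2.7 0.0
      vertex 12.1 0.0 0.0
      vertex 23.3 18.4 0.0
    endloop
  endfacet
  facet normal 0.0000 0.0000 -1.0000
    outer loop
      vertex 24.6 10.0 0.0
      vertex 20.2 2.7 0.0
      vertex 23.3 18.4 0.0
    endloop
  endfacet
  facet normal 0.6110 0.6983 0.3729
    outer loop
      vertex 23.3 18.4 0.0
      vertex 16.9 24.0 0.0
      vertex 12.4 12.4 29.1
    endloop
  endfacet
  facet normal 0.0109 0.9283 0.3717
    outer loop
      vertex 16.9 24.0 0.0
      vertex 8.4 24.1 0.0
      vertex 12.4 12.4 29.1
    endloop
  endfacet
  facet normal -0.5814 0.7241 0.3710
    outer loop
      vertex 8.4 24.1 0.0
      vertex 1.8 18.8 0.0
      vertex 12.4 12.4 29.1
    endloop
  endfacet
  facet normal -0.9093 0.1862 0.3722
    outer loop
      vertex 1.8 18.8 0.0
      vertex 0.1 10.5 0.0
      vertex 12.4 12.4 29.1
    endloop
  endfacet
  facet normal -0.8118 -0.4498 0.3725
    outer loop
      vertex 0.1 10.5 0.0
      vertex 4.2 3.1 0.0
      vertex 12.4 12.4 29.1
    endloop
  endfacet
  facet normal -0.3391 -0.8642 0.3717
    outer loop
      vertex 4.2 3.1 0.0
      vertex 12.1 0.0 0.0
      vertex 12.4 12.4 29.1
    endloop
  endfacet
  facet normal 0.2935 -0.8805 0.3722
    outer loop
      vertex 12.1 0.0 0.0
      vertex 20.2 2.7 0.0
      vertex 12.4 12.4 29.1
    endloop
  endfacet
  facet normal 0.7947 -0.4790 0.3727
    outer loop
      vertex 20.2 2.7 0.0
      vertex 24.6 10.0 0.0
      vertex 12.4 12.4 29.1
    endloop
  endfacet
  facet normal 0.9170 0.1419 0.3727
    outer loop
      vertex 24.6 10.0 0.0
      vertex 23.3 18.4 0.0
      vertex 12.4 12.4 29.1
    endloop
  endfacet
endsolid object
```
; perimeter-only toolpath
G21 ; units = mm
G90 ; absolute positioning
G28 ; home
; layer 1
G0 Z3.6
G0 X21.9 Y17.6
G1 X16.3 Y22.6
G1 X8.9 Y22.6
G1 X3.1 Y18.0
G1 X1.6 Y10.7
G1 X5.2 Y4.3
G1 X12.1 Y1.6
G1 X19.2 Y3.9
G1 X23.1 Y10.3
G1 X21.9 Y17.6
; layer 2
G0 Z7.3
G0 X20.6 Y16.9
G1 X15.8 Y21.1
G1 X9.4 Y21.2
G1 X4.5 Y17.2
G1 X3.2 Y11.0
G1 X6.2 Y5.4
G1 X12.2 Y3.1
G1 X18.2 Y5.1
G1 X21.6 Y10.6
G1 X20.6 Y16.9
; layer 3
G0 Z10.9
G0 X19.2 Y16.1
G1 X15.2 Y19.6
G1 X9.9 Y19.7
G1 X5.8 Y16.4
G1 X4.7 Y11.2
G1 X7.3 Y6.6
G1 X12.2 Y4.7
G1 X17.3 Y6.3
G1 X20.0 Y10.9
G1 X19.2 Y16.1
; layer 4
G0 Z14.6
G0 X17.9 Y15.4
G1 X14.6 Y18.2
G1 X10.4 Y18.2
G1 X7.1 Y15.6
G1 X6.2 Y11.4
G1 X8.3 Y7.8
G1 X12.2 Y6.2
G1 X16.3 Y7.6
G1 X18.5 Y11.2
G1 X17.9 Y15.4
; layer 5
G0 Z18.2
G0 X16.5 Y14.6
G1 X14.1 Y16.8
G1 X10.9 Y16.8
G1 X8.4 Y14.8
G1 X7.8 Y11.7
G1 X9.3 Y8.9
G1 X12.3 Y7.8
G1 X15.3 Y8.8
G1 X17.0 Y11.5
G1 X16.5 Y14.6
; layer 6
G0 Z21.8
G0 X15.1 Y13.9
G1 X13.5 Y15.3
G1 X11.4 Y15.3
G1 X9.8 Y14.0
G1 X9.3 Y11.9
G1 X10.4 Y10.1
G1 X12.3 Y9.3
G1 X14.3 Y10.0
G1 X15.4 Y11.8
G1 X15.1 Y13.9
; layer 7
G0 Z25.5
G0 X13.8 Y13.1
G1 X13.0 Y13.8
G1 X11.9 Y13.9
G1 X11.1 Y13.2
G1 X10.9 Y12.2
G1 X11.4 Y11.2
G1 X12.4 Y10.8
G1 X13.4 Y11.2
G1 X13.9 Y12.1
G1 X13.8 Y13.1
M2 ; end

The solid is a regular 9-sided pyramid, base circumscribed radius ≈ 12.4 mm, apex at z ≈ 29.1 mm. Slicing at Δz = 3.6 mm — 8 equal slices spanning the solid's height, so layer i sits at z = i·h/8 — gives 7 non-empty perimeters. Each is a 9-segment closed polygon; G0 lifts to the layer z and rapids to the start vertex, then G1 traces the edges. The cross-section shrinks linearly with z (the slice at the apex is degenerate and omitted).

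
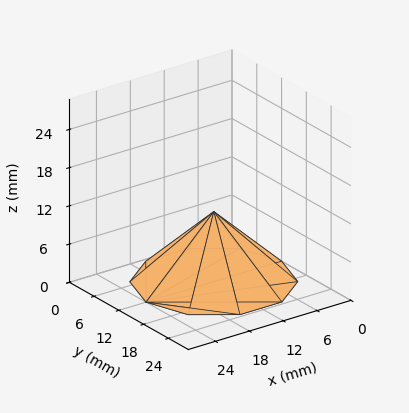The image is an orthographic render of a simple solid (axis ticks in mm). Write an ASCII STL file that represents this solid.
Reading the render: the shape is a regular 10-sided pyramid, base circumscribed radius ≈ 12 mm, apex at z ≈ 11 mm (dimensions read to the nearest mm from the axis ticks). For the STL, each face is triangulated and given an outward normal.

solid part
  facet normal 0.0000 0.0000 -1.0000
    outer loop
      vertex 15.708 23.413 0.000
      vertex 21.708 19.053 0.000
      vertex 24.000 12.000 0.000
    endloop
  endfacet
  facet normal 0.0000 0.0000 -1.0000
    outer loop
      vertex 8.292 23.413 0.000
      vertex 15.708 23.413 0.000
      vertex 24.000 12.000 0.000
    endloop
  endfacet
  facet normal 0.0000 0.0000 -1.0000
    outer loop
      vertex 2.292 19.053 0.000
      vertex 8.292 23.413 0.000
      vertex 24.000 12.000 0.000
    endloop
  endfacet
  facet normal 0.0000 0.0000 -1.0000
    outer loop
      vertex 0.000 12.000 0.000
      vertex 2.292 19.053 0.000
      vertex 24.000 12.000 0.000
    endloop
  endfacet
  facet normal 0.0000 0.0000 -1.0000
    outer loop
      vertex 2.292 4.947 0.000
      vertex 0.000 12.000 0.000
      vertex 24.000 12.000 0.000
    endloop
  endfacet
  facet normal 0.0000 0.0000 -1.0000
    outer loop
      vertex 8.292 0.587 0.000
      vertex 2.292 4.947 0.000
      vertex 24.000 12.000 0.000
    endloop
  endfacet
  facet normal 0.0000 0.0000 -1.0000
    outer loop
      vertex 15.708 0.587 0.000
      vertex 8.292 0.587 0.000
      vertex 24.000 12.000 0.000
    endloop
  endfacet
  facet normal 0.0000 0.0000 -1.0000
    outer loop
      vertex 21.708 4.947 0.000
      vertex 15.708 0.587 0.000
      vertex 24.000 12.000 0.000
    endloop
  endfacet
  facet normal 0.6600 0.2145 0.7200
    outer loop
      vertex 24.000 12.000 0.000
      vertex 21.708 19.053 0.000
      vertex 12.000 12.000 11.000
    endloop
  endfacet
  facet normal 0.4080 0.5614 0.7200
    outer loop
      vertex 21.708 19.053 0.000
      vertex 15.708 23.413 0.000
      vertex 12.000 12.000 11.000
    endloop
  endfacet
  facet normal 0.0000 0.6940 0.7200
    outer loop
      vertex 15.708 23.413 0.000
      vertex 8.292 23.413 0.000
      vertex 12.000 12.000 11.000
    endloop
  endfacet
  facet normal -0.4080 0.5614 0.7200
    outer loop
      vertex 8.292 23.413 0.000
      vertex 2.292 19.053 0.000
      vertex 12.000 12.000 11.000
    endloop
  endfacet
  facet normal -0.6600 0.2145 0.7200
    outer loop
      vertex 2.292 19.053 0.000
      vertex 0.000 12.000 0.000
      vertex 12.000 12.000 11.000
    endloop
  endfacet
  facet normal -0.6600 -0.2145 0.7200
    outer loop
      vertex 0.000 12.000 0.000
      vertex 2.292 4.947 0.000
      vertex 12.000 12.000 11.000
    endloop
  endfacet
  facet normal -0.4080 -0.5614 0.7200
    outer loop
      vertex 2.292 4.947 0.000
      vertex 8.292 0.587 0.000
      vertex 12.000 12.000 11.000
    endloop
  endfacet
  facet normal 0.0000 -0.6940 0.7200
    outer loop
      vertex 8.292 0.587 0.000
      vertex 15.708 0.587 0.000
      vertex 12.000 12.000 11.000
    endloop
  endfacet
  facet normal 0.4080 -0.5614 0.7200
    outer loop
      vertex 15.708 0.587 0.000
      vertex 21.708 4.947 0.000
      vertex 12.000 12.000 11.000
    endloop
  endfacet
  facet normal 0.6600 -0.2145 0.7200
    outer loop
      vertex 21.708 4.947 0.000
      vertex 24.000 12.000 0.000
      vertex 12.000 12.000 11.000
    endloop
  endfacet
endsolid part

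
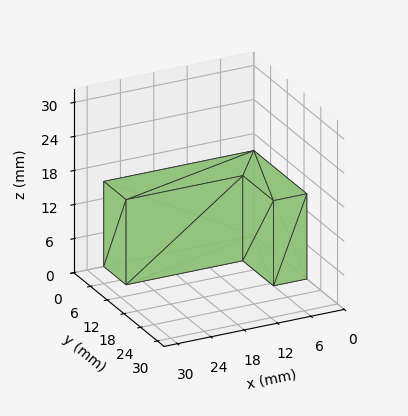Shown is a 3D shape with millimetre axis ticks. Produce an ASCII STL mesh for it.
Reading the render: the shape is an L-shaped prism: outer 27 × 19 mm, arm thicknesses ≈ 8 mm (horizontal) and 6 mm (vertical), extruded 15 mm in z (dimensions read to the nearest mm from the axis ticks). For the STL, each face is triangulated and given an outward normal.

solid part
  facet normal 0.0000 0.0000 -1.0000
    outer loop
      vertex 27.0 8.0 0.0
      vertex 27.0 0.0 0.0
      vertex 0.0 0.0 0.0
    endloop
  endfacet
  facet normal 0.0000 0.0000 -1.0000
    outer loop
      vertex 6.0 8.0 0.0
      vertex 27.0 8.0 0.0
      vertex 0.0 0.0 0.0
    endloop
  endfacet
  facet normal 0.0000 0.0000 -1.0000
    outer loop
      vertex 6.0 19.0 0.0
      vertex 6.0 8.0 0.0
      vertex 0.0 0.0 0.0
    endloop
  endfacet
  facet normal 0.0000 0.0000 -1.0000
    outer loop
      vertex 0.0 19.0 0.0
      vertex 6.0 19.0 0.0
      vertex 0.0 0.0 0.0
    endloop
  endfacet
  facet normal 0.0000 0.0000 1.0000
    outer loop
      vertex 0.0 0.0 15.0
      vertex 27.0 0.0 15.0
      vertex 27.0 8.0 15.0
    endloop
  endfacet
  facet normal 0.0000 0.0000 1.0000
    outer loop
      vertex 0.0 0.0 15.0
      vertex 27.0 8.0 15.0
      vertex 6.0 8.0 15.0
    endloop
  endfacet
  facet normal 0.0000 0.0000 1.0000
    outer loop
      vertex 0.0 0.0 15.0
      vertex 6.0 8.0 15.0
      vertex 6.0 19.0 15.0
    endloop
  endfacet
  facet normal 0.0000 0.0000 1.0000
    outer loop
      vertex 0.0 0.0 15.0
      vertex 6.0 19.0 15.0
      vertex 0.0 19.0 15.0
    endloop
  endfacet
  facet normal 0.0000 -1.0000 0.0000
    outer loop
      vertex 0.0 0.0 0.0
      vertex 27.0 0.0 0.0
      vertex 27.0 0.0 15.0
    endloop
  endfacet
  facet normal 0.0000 -1.0000 0.0000
    outer loop
      vertex 0.0 0.0 0.0
      vertex 27.0 0.0 15.0
      vertex 0.0 0.0 15.0
    endloop
  endfacet
  facet normal 1.0000 0.0000 0.0000
    outer loop
      vertex 27.0 0.0 0.0
      vertex 27.0 8.0 0.0
      vertex 27.0 8.0 15.0
    endloop
  endfacet
  facet normal 1.0000 0.0000 0.0000
    outer loop
      vertex 27.0 0.0 0.0
      vertex 27.0 8.0 15.0
      vertex 27.0 0.0 15.0
    endloop
  endfacet
  facet normal 0.0000 1.0000 0.0000
    outer loop
      vertex 27.0 8.0 0.0
      vertex 6.0 8.0 0.0
      vertex 6.0 8.0 15.0
    endloop
  endfacet
  facet normal 0.0000 1.0000 0.0000
    outer loop
      vertex 27.0 8.0 0.0
      vertex 6.0 8.0 15.0
      vertex 27.0 8.0 15.0
    endloop
  endfacet
  facet normal 1.0000 0.0000 0.0000
    outer loop
      vertex 6.0 8.0 0.0
      vertex 6.0 19.0 0.0
      vertex 6.0 19.0 15.0
    endloop
  endfacet
  facet normal 1.0000 0.0000 0.0000
    outer loop
      vertex 6.0 8.0 0.0
      vertex 6.0 19.0 15.0
      vertex 6.0 8.0 15.0
    endloop
  endfacet
  facet normal 0.0000 1.0000 0.0000
    outer loop
      vertex 6.0 19.0 0.0
      vertex 0.0 19.0 0.0
      vertex 0.0 19.0 15.0
    endloop
  endfacet
  facet normal 0.0000 1.0000 0.0000
    outer loop
      vertex 6.0 19.0 0.0
      vertex 0.0 19.0 15.0
      vertex 6.0 19.0 15.0
    endloop
  endfacet
  facet normal -1.0000 0.0000 0.0000
    outer loop
      vertex 0.0 19.0 0.0
      vertex 0.0 0.0 0.0
      vertex 0.0 0.0 15.0
    endloop
  endfacet
  facet normal -1.0000 0.0000 0.0000
    outer loop
      vertex 0.0 19.0 0.0
      vertex 0.0 0.0 15.0
      vertex 0.0 19.0 15.0
    endloop
  endfacet
endsolid part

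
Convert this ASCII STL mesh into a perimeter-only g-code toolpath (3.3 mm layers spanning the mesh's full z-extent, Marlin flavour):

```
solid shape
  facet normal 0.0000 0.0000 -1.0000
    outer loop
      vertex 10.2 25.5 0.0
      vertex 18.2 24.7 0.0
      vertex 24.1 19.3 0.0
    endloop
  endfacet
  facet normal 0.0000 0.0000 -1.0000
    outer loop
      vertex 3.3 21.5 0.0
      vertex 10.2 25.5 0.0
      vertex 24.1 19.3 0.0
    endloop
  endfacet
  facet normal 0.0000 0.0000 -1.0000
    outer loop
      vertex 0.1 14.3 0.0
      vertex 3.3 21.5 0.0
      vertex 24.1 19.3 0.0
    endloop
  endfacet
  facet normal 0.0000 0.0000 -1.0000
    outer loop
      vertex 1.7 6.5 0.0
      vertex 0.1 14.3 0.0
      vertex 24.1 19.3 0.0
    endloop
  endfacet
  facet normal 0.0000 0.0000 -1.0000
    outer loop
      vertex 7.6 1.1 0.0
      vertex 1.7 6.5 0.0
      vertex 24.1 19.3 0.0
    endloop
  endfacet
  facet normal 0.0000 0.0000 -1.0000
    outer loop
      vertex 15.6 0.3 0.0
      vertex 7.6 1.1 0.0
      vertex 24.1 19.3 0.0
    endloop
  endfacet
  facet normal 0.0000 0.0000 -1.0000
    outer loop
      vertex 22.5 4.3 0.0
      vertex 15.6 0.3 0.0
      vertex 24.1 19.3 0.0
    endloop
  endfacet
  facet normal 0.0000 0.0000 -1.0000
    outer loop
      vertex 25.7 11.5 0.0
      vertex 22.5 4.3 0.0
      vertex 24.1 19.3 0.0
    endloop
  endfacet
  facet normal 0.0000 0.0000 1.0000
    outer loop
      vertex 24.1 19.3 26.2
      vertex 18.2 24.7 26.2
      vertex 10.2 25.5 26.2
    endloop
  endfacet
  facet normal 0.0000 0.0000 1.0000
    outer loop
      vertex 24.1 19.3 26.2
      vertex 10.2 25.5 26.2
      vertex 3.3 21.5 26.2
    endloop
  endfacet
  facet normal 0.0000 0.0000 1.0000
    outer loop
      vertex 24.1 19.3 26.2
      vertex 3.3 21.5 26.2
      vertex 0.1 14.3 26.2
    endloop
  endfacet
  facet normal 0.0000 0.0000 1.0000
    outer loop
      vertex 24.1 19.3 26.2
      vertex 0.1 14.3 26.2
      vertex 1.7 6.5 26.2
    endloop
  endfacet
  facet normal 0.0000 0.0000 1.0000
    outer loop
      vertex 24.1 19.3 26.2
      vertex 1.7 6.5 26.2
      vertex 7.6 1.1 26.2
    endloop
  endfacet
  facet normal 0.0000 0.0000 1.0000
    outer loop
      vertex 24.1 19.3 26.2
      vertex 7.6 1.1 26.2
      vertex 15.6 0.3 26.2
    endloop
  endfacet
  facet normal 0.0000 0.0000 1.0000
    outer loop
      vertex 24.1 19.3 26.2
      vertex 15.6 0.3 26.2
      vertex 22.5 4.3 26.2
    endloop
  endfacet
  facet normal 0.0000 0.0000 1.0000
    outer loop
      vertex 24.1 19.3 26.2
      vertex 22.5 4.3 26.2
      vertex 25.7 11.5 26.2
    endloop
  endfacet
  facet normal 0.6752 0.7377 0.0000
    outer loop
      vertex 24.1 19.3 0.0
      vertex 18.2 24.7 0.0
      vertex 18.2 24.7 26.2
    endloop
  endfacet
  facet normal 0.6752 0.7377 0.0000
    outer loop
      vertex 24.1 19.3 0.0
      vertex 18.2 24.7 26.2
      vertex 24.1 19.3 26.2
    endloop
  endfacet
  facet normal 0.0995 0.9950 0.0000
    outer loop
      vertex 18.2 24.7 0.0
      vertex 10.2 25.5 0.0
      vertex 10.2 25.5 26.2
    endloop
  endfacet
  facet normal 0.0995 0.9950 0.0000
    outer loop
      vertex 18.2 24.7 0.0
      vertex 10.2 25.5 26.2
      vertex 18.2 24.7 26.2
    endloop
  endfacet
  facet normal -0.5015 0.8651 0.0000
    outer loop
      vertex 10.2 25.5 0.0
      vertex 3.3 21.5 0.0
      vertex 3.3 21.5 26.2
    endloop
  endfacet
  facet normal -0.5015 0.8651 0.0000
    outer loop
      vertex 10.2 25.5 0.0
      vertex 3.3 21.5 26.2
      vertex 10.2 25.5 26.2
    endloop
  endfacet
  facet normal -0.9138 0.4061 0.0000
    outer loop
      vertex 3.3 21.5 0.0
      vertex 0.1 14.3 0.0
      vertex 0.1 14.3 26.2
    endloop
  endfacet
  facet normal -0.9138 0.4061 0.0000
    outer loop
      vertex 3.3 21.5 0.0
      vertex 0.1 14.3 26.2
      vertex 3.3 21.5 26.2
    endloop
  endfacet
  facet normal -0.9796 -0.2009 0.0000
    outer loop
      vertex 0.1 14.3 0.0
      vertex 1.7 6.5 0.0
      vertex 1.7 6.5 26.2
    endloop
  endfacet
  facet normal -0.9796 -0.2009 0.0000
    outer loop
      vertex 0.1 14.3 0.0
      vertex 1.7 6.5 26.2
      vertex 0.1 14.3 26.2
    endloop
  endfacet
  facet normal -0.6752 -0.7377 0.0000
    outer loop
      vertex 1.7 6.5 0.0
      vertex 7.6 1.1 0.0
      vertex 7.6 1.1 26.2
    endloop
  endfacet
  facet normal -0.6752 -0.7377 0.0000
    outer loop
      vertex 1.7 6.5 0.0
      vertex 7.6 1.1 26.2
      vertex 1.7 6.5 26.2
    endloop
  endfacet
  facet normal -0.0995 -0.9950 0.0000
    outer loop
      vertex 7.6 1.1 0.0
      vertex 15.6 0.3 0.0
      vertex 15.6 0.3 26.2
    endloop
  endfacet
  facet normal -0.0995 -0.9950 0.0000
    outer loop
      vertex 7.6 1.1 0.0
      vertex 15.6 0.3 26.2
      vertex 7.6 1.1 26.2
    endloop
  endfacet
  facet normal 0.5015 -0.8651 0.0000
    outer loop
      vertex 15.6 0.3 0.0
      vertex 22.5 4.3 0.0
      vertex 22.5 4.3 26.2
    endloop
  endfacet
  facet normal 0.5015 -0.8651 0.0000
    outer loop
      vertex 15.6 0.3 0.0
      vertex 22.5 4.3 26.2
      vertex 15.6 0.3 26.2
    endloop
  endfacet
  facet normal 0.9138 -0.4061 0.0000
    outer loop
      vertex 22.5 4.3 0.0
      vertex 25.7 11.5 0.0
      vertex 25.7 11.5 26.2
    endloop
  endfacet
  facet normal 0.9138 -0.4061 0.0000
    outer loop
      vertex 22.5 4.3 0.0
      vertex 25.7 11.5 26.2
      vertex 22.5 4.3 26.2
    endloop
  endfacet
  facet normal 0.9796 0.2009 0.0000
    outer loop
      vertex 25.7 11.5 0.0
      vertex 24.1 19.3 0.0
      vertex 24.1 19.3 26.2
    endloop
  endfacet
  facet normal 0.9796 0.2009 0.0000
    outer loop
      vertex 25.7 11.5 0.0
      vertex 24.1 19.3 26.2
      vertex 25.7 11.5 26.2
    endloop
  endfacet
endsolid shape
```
; perimeter-only toolpath
G21 ; units = mm
G90 ; absolute positioning
G28 ; home
; layer 1
G0 Z3.3
G0 X24.1 Y19.3
G1 X18.2 Y24.7
G1 X10.2 Y25.5
G1 X3.3 Y21.5
G1 X0.1 Y14.3
G1 X1.7 Y6.5
G1 X7.6 Y1.1
G1 X15.6 Y0.3
G1 X22.5 Y4.3
G1 X25.7 Y11.5
G1 X24.1 Y19.3
; layer 2
G0 Z6.5
G0 X24.1 Y19.3
G1 X18.2 Y24.7
G1 X10.2 Y25.5
G1 X3.3 Y21.5
G1 X0.1 Y14.3
G1 X1.7 Y6.5
G1 X7.6 Y1.1
G1 X15.6 Y0.3
G1 X22.5 Y4.3
G1 X25.7 Y11.5
G1 X24.1 Y19.3
; layer 3
G0 Z9.8
G0 X24.1 Y19.3
G1 X18.2 Y24.7
G1 X10.2 Y25.5
G1 X3.3 Y21.5
G1 X0.1 Y14.3
G1 X1.7 Y6.5
G1 X7.6 Y1.1
G1 X15.6 Y0.3
G1 X22.5 Y4.3
G1 X25.7 Y11.5
G1 X24.1 Y19.3
; layer 4
G0 Z13.1
G0 X24.1 Y19.3
G1 X18.2 Y24.7
G1 X10.2 Y25.5
G1 X3.3 Y21.5
G1 X0.1 Y14.3
G1 X1.7 Y6.5
G1 X7.6 Y1.1
G1 X15.6 Y0.3
G1 X22.5 Y4.3
G1 X25.7 Y11.5
G1 X24.1 Y19.3
; layer 5
G0 Z16.4
G0 X24.1 Y19.3
G1 X18.2 Y24.7
G1 X10.2 Y25.5
G1 X3.3 Y21.5
G1 X0.1 Y14.3
G1 X1.7 Y6.5
G1 X7.6 Y1.1
G1 X15.6 Y0.3
G1 X22.5 Y4.3
G1 X25.7 Y11.5
G1 X24.1 Y19.3
; layer 6
G0 Z19.6
G0 X24.1 Y19.3
G1 X18.2 Y24.7
G1 X10.2 Y25.5
G1 X3.3 Y21.5
G1 X0.1 Y14.3
G1 X1.7 Y6.5
G1 X7.6 Y1.1
G1 X15.6 Y0.3
G1 X22.5 Y4.3
G1 X25.7 Y11.5
G1 X24.1 Y19.3
; layer 7
G0 Z22.9
G0 X24.1 Y19.3
G1 X18.2 Y24.7
G1 X10.2 Y25.5
G1 X3.3 Y21.5
G1 X0.1 Y14.3
G1 X1.7 Y6.5
G1 X7.6 Y1.1
G1 X15.6 Y0.3
G1 X22.5 Y4.3
G1 X25.7 Y11.5
G1 X24.1 Y19.3
; layer 8
G0 Z26.2
G0 X24.1 Y19.3
G1 X18.2 Y24.7
G1 X10.2 Y25.5
G1 X3.3 Y21.5
G1 X0.1 Y14.3
G1 X1.7 Y6.5
G1 X7.6 Y1.1
G1 X15.6 Y0.3
G1 X22.5 Y4.3
G1 X25.7 Y11.5
G1 X24.1 Y19.3
M2 ; end

The solid is a regular 10-sided prism (a cylinder approximated with 10 flat sides), circumscribed radius ≈ 12.9 mm, height ≈ 26.2 mm. Slicing at Δz = 3.3 mm — 8 equal slices spanning the solid's height, so layer i sits at z = i·h/8 — gives 8 non-empty perimeters. Each is a 10-segment closed polygon; G0 lifts to the layer z and rapids to the start vertex, then G1 traces the edges.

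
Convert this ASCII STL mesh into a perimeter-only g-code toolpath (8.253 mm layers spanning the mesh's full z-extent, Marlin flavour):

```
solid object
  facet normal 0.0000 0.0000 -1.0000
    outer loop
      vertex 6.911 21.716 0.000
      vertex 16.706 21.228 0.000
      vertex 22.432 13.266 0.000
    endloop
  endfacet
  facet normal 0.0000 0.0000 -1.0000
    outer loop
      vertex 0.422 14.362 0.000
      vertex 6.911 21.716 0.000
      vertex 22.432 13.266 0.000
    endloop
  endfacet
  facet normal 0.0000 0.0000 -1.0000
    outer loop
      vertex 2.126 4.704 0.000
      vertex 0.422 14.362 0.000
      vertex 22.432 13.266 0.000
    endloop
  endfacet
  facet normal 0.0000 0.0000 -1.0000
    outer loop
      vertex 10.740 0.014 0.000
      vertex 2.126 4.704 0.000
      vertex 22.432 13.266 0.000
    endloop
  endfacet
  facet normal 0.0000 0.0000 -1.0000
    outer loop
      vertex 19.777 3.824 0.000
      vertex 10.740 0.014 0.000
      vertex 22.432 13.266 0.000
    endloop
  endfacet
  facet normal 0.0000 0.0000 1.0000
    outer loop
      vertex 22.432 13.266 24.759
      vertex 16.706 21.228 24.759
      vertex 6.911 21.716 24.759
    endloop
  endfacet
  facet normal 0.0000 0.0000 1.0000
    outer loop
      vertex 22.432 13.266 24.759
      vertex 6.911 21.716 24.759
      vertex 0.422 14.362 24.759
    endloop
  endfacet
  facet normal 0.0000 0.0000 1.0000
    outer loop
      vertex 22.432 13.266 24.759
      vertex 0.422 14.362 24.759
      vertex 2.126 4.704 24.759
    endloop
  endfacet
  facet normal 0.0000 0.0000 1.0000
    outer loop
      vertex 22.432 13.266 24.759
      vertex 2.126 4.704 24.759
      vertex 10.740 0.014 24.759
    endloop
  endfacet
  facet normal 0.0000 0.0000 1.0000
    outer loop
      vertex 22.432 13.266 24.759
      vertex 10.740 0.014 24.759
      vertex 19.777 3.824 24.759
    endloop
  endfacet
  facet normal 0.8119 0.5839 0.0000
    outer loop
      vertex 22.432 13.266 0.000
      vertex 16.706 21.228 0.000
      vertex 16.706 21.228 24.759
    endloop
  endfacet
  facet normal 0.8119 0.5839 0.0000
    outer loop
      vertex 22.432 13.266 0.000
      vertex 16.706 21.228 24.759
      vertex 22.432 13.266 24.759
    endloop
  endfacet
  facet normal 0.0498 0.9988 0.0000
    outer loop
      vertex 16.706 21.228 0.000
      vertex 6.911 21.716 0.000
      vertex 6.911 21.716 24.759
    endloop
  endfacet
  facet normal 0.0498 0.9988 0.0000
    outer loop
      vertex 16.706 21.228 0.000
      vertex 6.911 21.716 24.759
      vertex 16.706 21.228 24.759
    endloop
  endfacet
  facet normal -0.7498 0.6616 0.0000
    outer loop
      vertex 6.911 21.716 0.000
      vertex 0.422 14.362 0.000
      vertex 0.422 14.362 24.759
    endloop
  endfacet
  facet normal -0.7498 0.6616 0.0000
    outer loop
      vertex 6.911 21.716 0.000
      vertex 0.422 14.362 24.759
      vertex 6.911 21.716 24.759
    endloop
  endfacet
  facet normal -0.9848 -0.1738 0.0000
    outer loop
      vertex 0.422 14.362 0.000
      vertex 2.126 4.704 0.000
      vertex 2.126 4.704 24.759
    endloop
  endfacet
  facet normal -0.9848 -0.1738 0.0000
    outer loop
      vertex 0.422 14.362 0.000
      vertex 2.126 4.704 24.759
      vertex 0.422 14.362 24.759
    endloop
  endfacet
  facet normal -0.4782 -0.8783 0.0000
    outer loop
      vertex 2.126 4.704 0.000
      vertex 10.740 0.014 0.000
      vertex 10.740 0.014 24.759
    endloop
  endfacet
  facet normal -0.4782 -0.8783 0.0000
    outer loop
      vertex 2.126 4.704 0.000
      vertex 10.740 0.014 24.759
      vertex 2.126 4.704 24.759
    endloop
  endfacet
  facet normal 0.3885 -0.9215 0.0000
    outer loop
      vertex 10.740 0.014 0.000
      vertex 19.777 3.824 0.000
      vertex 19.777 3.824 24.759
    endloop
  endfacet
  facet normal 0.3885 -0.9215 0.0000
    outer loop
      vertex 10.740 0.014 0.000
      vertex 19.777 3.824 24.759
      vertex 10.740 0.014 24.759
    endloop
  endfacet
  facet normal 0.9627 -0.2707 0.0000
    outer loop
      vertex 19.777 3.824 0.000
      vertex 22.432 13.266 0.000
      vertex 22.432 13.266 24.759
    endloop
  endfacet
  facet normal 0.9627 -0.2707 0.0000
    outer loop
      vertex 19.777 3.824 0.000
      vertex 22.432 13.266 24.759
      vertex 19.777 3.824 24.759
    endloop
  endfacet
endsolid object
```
; perimeter-only toolpath
G21 ; units = mm
G90 ; absolute positioning
G28 ; home
; layer 1
G0 Z8.253
G0 X22.432 Y13.266
G1 X16.706 Y21.228
G1 X6.911 Y21.716
G1 X0.422 Y14.362
G1 X2.126 Y4.704
G1 X10.740 Y0.014
G1 X19.777 Y3.824
G1 X22.432 Y13.266
; layer 2
G0 Z16.506
G0 X22.432 Y13.266
G1 X16.706 Y21.228
G1 X6.911 Y21.716
G1 X0.422 Y14.362
G1 X2.126 Y4.704
G1 X10.740 Y0.014
G1 X19.777 Y3.824
G1 X22.432 Y13.266
; layer 3
G0 Z24.759
G0 X22.432 Y13.266
G1 X16.706 Y21.228
G1 X6.911 Y21.716
G1 X0.422 Y14.362
G1 X2.126 Y4.704
G1 X10.740 Y0.014
G1 X19.777 Y3.824
G1 X22.432 Y13.266
M2 ; end

The solid is a regular 7-sided prism (a cylinder approximated with 7 flat sides), circumscribed radius ≈ 11.3 mm, height ≈ 24.8 mm. Slicing at Δz = 8.253 mm — 3 equal slices spanning the solid's height, so layer i sits at z = i·h/3 — gives 3 non-empty perimeters. Each is a 7-segment closed polygon; G0 lifts to the layer z and rapids to the start vertex, then G1 traces the edges.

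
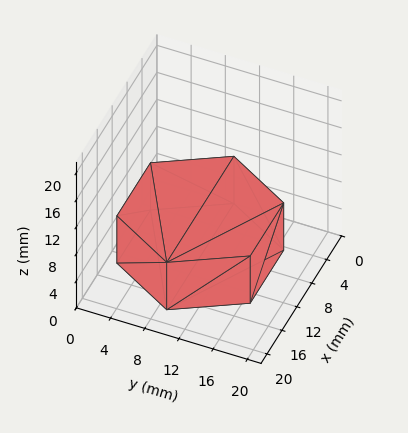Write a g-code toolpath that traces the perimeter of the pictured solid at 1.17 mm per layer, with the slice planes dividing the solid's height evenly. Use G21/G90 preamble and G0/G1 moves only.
Reading the render: the shape is a regular 6-sided prism (a cylinder approximated with 6 flat sides), circumscribed radius ≈ 9 mm, height ≈ 7 mm (dimensions read to the nearest mm from the axis ticks). For the g-code, the solid's height is divided into equal slices at the stated Δz and each level perimeter traced with G1 moves after a G0 lift.

; perimeter-only toolpath
G21 ; units = mm
G90 ; absolute positioning
G28 ; home
; layer 1
G0 Z1.17
G0 X18.00 Y9.00
G1 X13.50 Y16.79
G1 X4.50 Y16.79
G1 X0.00 Y9.00
G1 X4.50 Y1.21
G1 X13.50 Y1.21
G1 X18.00 Y9.00
; layer 2
G0 Z2.33
G0 X18.00 Y9.00
G1 X13.50 Y16.79
G1 X4.50 Y16.79
G1 X0.00 Y9.00
G1 X4.50 Y1.21
G1 X13.50 Y1.21
G1 X18.00 Y9.00
; layer 3
G0 Z3.50
G0 X18.00 Y9.00
G1 X13.50 Y16.79
G1 X4.50 Y16.79
G1 X0.00 Y9.00
G1 X4.50 Y1.21
G1 X13.50 Y1.21
G1 X18.00 Y9.00
; layer 4
G0 Z4.67
G0 X18.00 Y9.00
G1 X13.50 Y16.79
G1 X4.50 Y16.79
G1 X0.00 Y9.00
G1 X4.50 Y1.21
G1 X13.50 Y1.21
G1 X18.00 Y9.00
; layer 5
G0 Z5.83
G0 X18.00 Y9.00
G1 X13.50 Y16.79
G1 X4.50 Y16.79
G1 X0.00 Y9.00
G1 X4.50 Y1.21
G1 X13.50 Y1.21
G1 X18.00 Y9.00
; layer 6
G0 Z7.00
G0 X18.00 Y9.00
G1 X13.50 Y16.79
G1 X4.50 Y16.79
G1 X0.00 Y9.00
G1 X4.50 Y1.21
G1 X13.50 Y1.21
G1 X18.00 Y9.00
M2 ; end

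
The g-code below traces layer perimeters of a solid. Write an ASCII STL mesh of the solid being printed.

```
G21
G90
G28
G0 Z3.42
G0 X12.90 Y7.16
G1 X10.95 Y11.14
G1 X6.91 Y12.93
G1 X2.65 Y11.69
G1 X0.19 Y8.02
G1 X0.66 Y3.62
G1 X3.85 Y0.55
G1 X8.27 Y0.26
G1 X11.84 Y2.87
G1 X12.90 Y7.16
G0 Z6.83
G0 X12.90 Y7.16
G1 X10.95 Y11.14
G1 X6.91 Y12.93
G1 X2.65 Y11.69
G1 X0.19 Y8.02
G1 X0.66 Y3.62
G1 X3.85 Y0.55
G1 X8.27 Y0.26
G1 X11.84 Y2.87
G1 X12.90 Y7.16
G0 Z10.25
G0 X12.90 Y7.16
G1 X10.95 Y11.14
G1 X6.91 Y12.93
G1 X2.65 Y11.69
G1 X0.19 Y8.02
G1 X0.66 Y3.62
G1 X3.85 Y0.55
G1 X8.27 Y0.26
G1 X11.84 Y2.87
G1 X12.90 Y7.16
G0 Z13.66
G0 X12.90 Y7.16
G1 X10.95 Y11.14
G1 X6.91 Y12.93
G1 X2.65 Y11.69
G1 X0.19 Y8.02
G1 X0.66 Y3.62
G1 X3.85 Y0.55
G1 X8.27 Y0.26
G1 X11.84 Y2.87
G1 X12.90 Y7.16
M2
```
solid part
  facet normal 0.0000 0.0000 -1.0000
    outer loop
      vertex 6.91 12.93 0.00
      vertex 10.95 11.14 0.00
      vertex 12.90 7.16 0.00
    endloop
  endfacet
  facet normal 0.0000 0.0000 -1.0000
    outer loop
      vertex 2.65 11.69 0.00
      vertex 6.91 12.93 0.00
      vertex 12.90 7.16 0.00
    endloop
  endfacet
  facet normal 0.0000 0.0000 -1.0000
    outer loop
      vertex 0.19 8.02 0.00
      vertex 2.65 11.69 0.00
      vertex 12.90 7.16 0.00
    endloop
  endfacet
  facet normal 0.0000 0.0000 -1.0000
    outer loop
      vertex 0.66 3.62 0.00
      vertex 0.19 8.02 0.00
      vertex 12.90 7.16 0.00
    endloop
  endfacet
  facet normal 0.0000 0.0000 -1.0000
    outer loop
      vertex 3.85 0.55 0.00
      vertex 0.66 3.62 0.00
      vertex 12.90 7.16 0.00
    endloop
  endfacet
  facet normal 0.0000 0.0000 -1.0000
    outer loop
      vertex 8.27 0.26 0.00
      vertex 3.85 0.55 0.00
      vertex 12.90 7.16 0.00
    endloop
  endfacet
  facet normal 0.0000 0.0000 -1.0000
    outer loop
      vertex 11.84 2.87 0.00
      vertex 8.27 0.26 0.00
      vertex 12.90 7.16 0.00
    endloop
  endfacet
  facet normal 0.0000 0.0000 1.0000
    outer loop
      vertex 12.90 7.16 13.66
      vertex 10.95 11.14 13.66
      vertex 6.91 12.93 13.66
    endloop
  endfacet
  facet normal 0.0000 0.0000 1.0000
    outer loop
      vertex 12.90 7.16 13.66
      vertex 6.91 12.93 13.66
      vertex 2.65 11.69 13.66
    endloop
  endfacet
  facet normal 0.0000 0.0000 1.0000
    outer loop
      vertex 12.90 7.16 13.66
      vertex 2.65 11.69 13.66
      vertex 0.19 8.02 13.66
    endloop
  endfacet
  facet normal 0.0000 0.0000 1.0000
    outer loop
      vertex 12.90 7.16 13.66
      vertex 0.19 8.02 13.66
      vertex 0.66 3.62 13.66
    endloop
  endfacet
  facet normal 0.0000 0.0000 1.0000
    outer loop
      vertex 12.90 7.16 13.66
      vertex 0.66 3.62 13.66
      vertex 3.85 0.55 13.66
    endloop
  endfacet
  facet normal 0.0000 0.0000 1.0000
    outer loop
      vertex 12.90 7.16 13.66
      vertex 3.85 0.55 13.66
      vertex 8.27 0.26 13.66
    endloop
  endfacet
  facet normal 0.0000 0.0000 1.0000
    outer loop
      vertex 12.90 7.16 13.66
      vertex 8.27 0.26 13.66
      vertex 11.84 2.87 13.66
    endloop
  endfacet
  facet normal 0.8980 0.4400 0.0000
    outer loop
      vertex 12.90 7.16 0.00
      vertex 10.95 11.14 0.00
      vertex 10.95 11.14 13.66
    endloop
  endfacet
  facet normal 0.8980 0.4400 0.0000
    outer loop
      vertex 12.90 7.16 0.00
      vertex 10.95 11.14 13.66
      vertex 12.90 7.16 13.66
    endloop
  endfacet
  facet normal 0.4051 0.9143 0.0000
    outer loop
      vertex 10.95 11.14 0.00
      vertex 6.91 12.93 0.00
      vertex 6.91 12.93 13.66
    endloop
  endfacet
  facet normal 0.4051 0.9143 0.0000
    outer loop
      vertex 10.95 11.14 0.00
      vertex 6.91 12.93 13.66
      vertex 10.95 11.14 13.66
    endloop
  endfacet
  facet normal -0.2795 0.9602 0.0000
    outer loop
      vertex 6.91 12.93 0.00
      vertex 2.65 11.69 0.00
      vertex 2.65 11.69 13.66
    endloop
  endfacet
  facet normal -0.2795 0.9602 0.0000
    outer loop
      vertex 6.91 12.93 0.00
      vertex 2.65 11.69 13.66
      vertex 6.91 12.93 13.66
    endloop
  endfacet
  facet normal -0.8307 0.5568 0.0000
    outer loop
      vertex 2.65 11.69 0.00
      vertex 0.19 8.02 0.00
      vertex 0.19 8.02 13.66
    endloop
  endfacet
  facet normal -0.8307 0.5568 0.0000
    outer loop
      vertex 2.65 11.69 0.00
      vertex 0.19 8.02 13.66
      vertex 2.65 11.69 13.66
    endloop
  endfacet
  facet normal -0.9943 -0.1062 0.0000
    outer loop
      vertex 0.19 8.02 0.00
      vertex 0.66 3.62 0.00
      vertex 0.66 3.62 13.66
    endloop
  endfacet
  facet normal -0.9943 -0.1062 0.0000
    outer loop
      vertex 0.19 8.02 0.00
      vertex 0.66 3.62 13.66
      vertex 0.19 8.02 13.66
    endloop
  endfacet
  facet normal -0.6934 -0.7205 0.0000
    outer loop
      vertex 0.66 3.62 0.00
      vertex 3.85 0.55 0.00
      vertex 3.85 0.55 13.66
    endloop
  endfacet
  facet normal -0.6934 -0.7205 0.0000
    outer loop
      vertex 0.66 3.62 0.00
      vertex 3.85 0.55 13.66
      vertex 0.66 3.62 13.66
    endloop
  endfacet
  facet normal -0.0655 -0.9979 0.0000
    outer loop
      vertex 3.85 0.55 0.00
      vertex 8.27 0.26 0.00
      vertex 8.27 0.26 13.66
    endloop
  endfacet
  facet normal -0.0655 -0.9979 0.0000
    outer loop
      vertex 3.85 0.55 0.00
      vertex 8.27 0.26 13.66
      vertex 3.85 0.55 13.66
    endloop
  endfacet
  facet normal 0.5902 -0.8073 0.0000
    outer loop
      vertex 8.27 0.26 0.00
      vertex 11.84 2.87 0.00
      vertex 11.84 2.87 13.66
    endloop
  endfacet
  facet normal 0.5902 -0.8073 0.0000
    outer loop
      vertex 8.27 0.26 0.00
      vertex 11.84 2.87 13.66
      vertex 8.27 0.26 13.66
    endloop
  endfacet
  facet normal 0.9708 -0.2399 0.0000
    outer loop
      vertex 11.84 2.87 0.00
      vertex 12.90 7.16 0.00
      vertex 12.90 7.16 13.66
    endloop
  endfacet
  facet normal 0.9708 -0.2399 0.0000
    outer loop
      vertex 11.84 2.87 0.00
      vertex 12.90 7.16 13.66
      vertex 11.84 2.87 13.66
    endloop
  endfacet
endsolid part

The G0 Z moves step by Δz≈3.42 mm. Every layer's G1 loop is the same polygon, so the solid is a straight extrusion of it from z=0 to z≈13.7. Closing with flat bottom and top caps and triangulating gives 32 facets — a regular 9-sided prism (a cylinder approximated with 9 flat sides), circumscribed radius ≈ 6.47 mm, height ≈ 13.7 mm.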